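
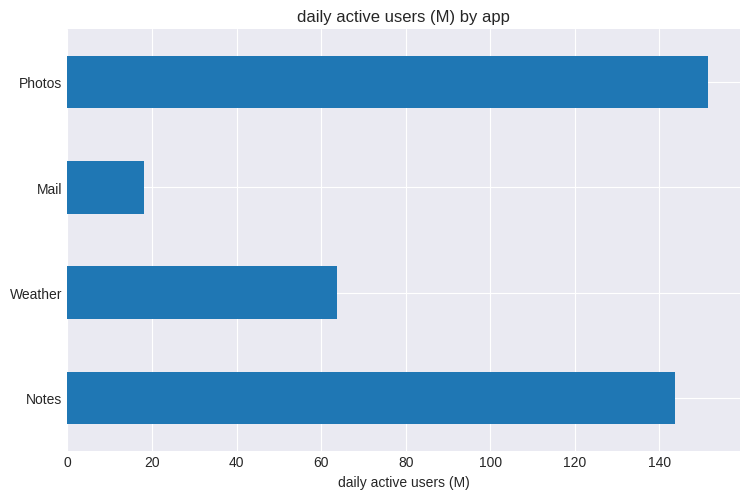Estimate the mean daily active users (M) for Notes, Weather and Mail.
≈ 73

(140 + 60 + 20) / 3 ≈ 73.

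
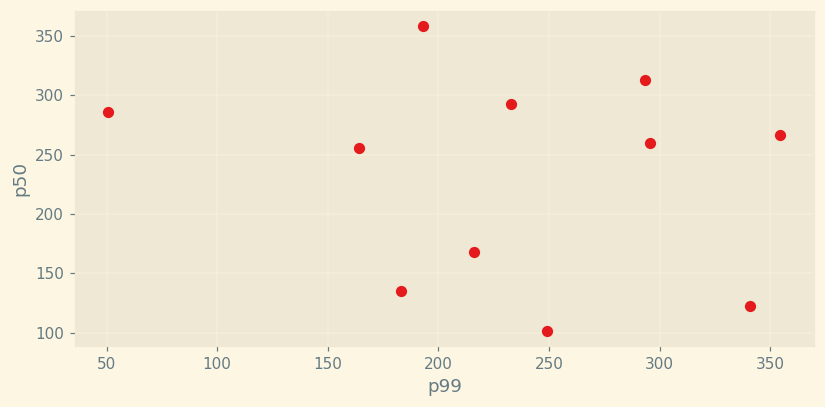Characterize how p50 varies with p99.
Points are roughly uncorrelated; weak (|r| ≈ 0.2).

no clear correlation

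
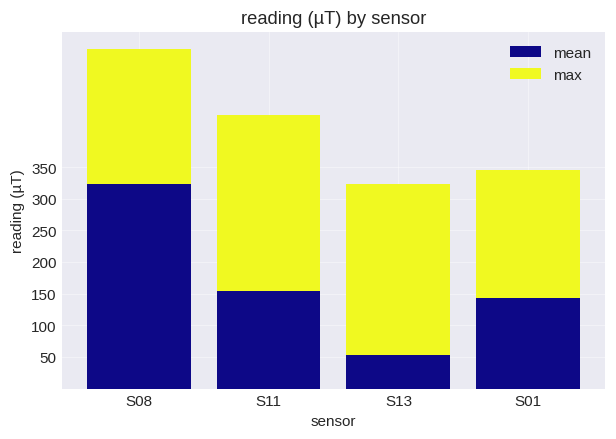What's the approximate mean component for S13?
≈ 50

mean top ≈ 50, bottom ≈ 0; segment ≈ 50.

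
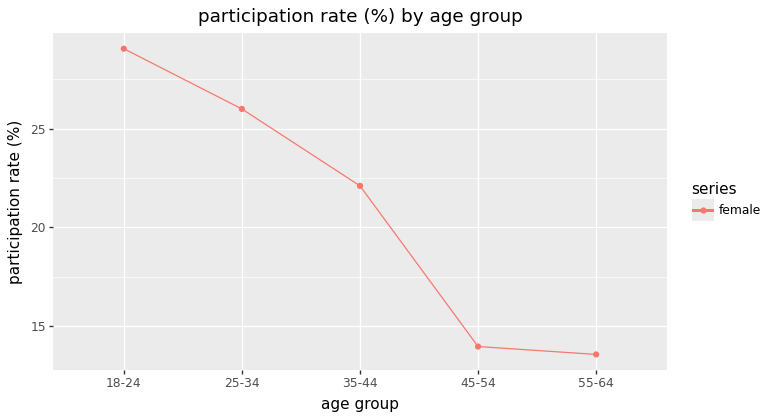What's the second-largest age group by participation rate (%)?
Top 3: 18-24 ≈ 30, 25-34 ≈ 26, 35-44 ≈ 22.

25-34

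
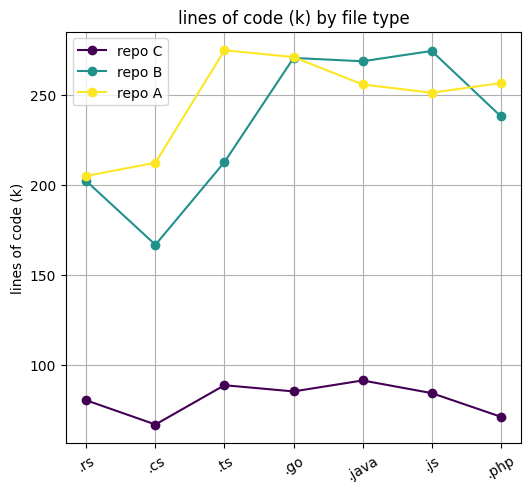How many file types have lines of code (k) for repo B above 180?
6

Above 180: .rs, .ts, .go, .java, .js, .php.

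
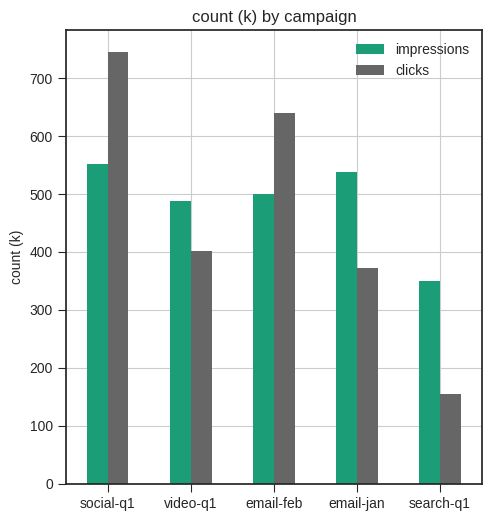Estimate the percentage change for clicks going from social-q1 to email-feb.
social-q1 ≈ 700, email-feb ≈ 600; (600 − 700) / 700 ≈ -14.3%.

≈ -14.3%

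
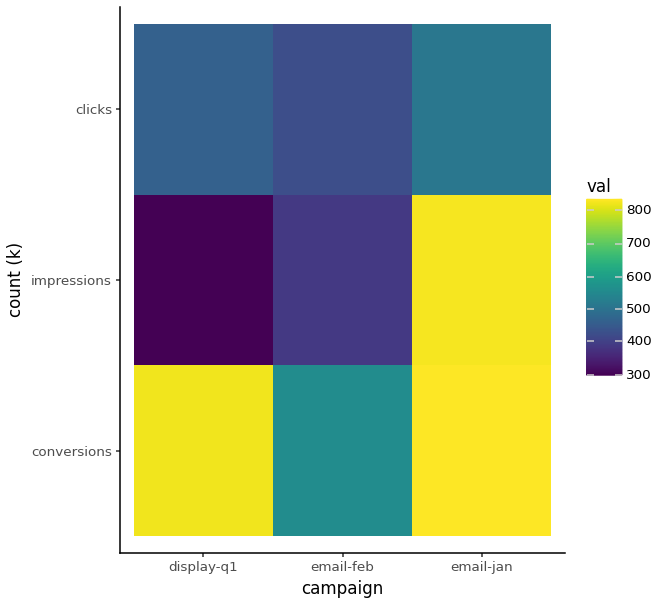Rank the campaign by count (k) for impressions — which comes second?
Top 3 for impressions: email-jan ≈ 850, email-feb ≈ 400, display-q1 ≈ 300.

email-feb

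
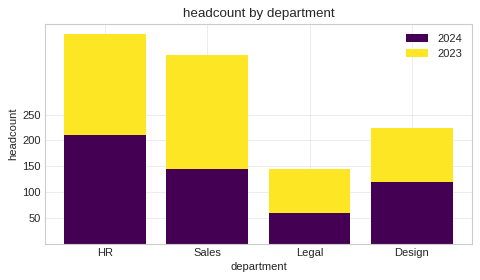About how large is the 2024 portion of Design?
2024 top ≈ 100, bottom ≈ 0; segment ≈ 100.

≈ 100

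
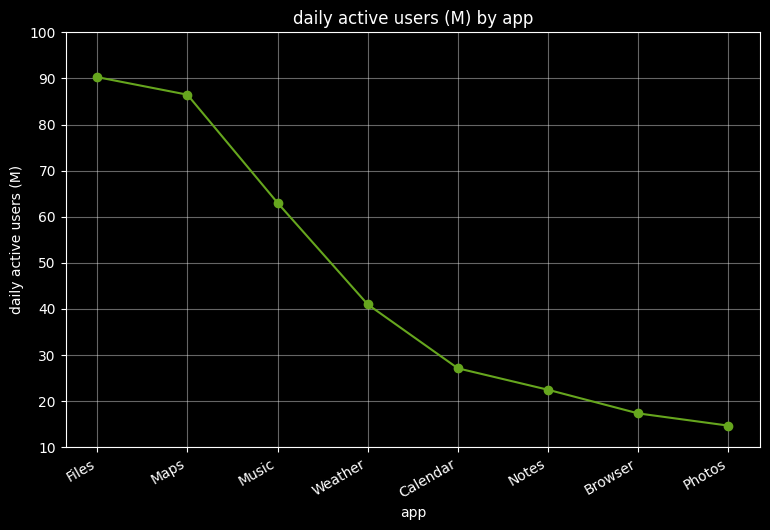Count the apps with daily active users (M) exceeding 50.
Above 50: Files, Maps, Music.

3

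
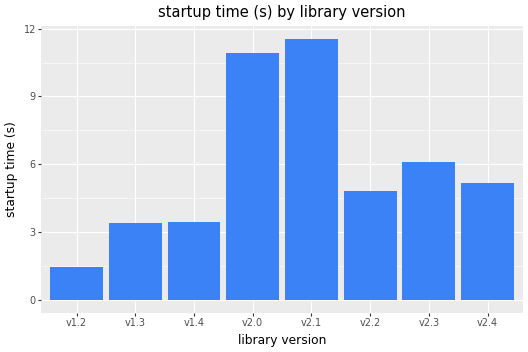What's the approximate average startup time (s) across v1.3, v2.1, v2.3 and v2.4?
≈ 6

(3 + 12 + 6 + 5) / 4 ≈ 6.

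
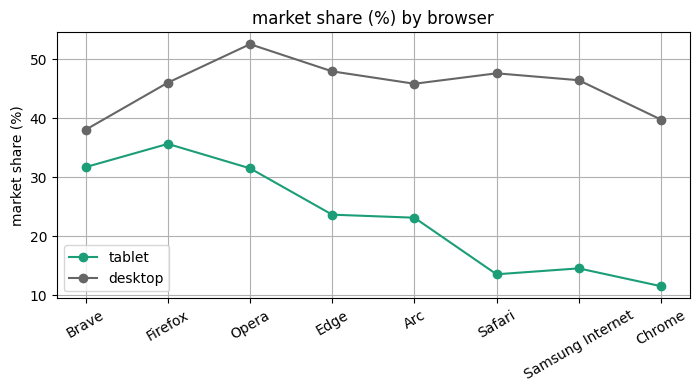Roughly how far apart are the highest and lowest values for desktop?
≈ 10

Max Opera ≈ 50, min Brave ≈ 40; range ≈ 10.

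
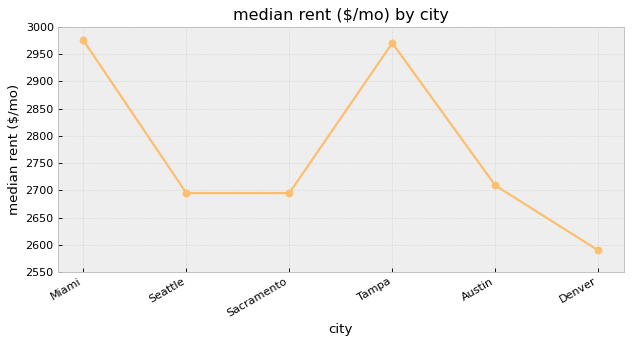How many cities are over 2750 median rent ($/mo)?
2

Above 2750: Miami, Tampa.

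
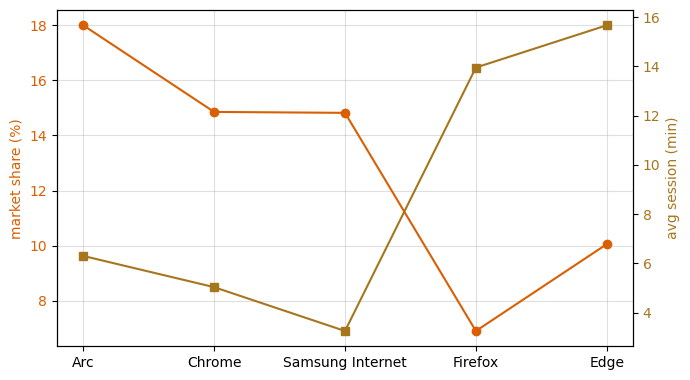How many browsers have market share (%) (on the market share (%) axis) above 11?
3

Above 11: Arc, Chrome, Samsung Internet.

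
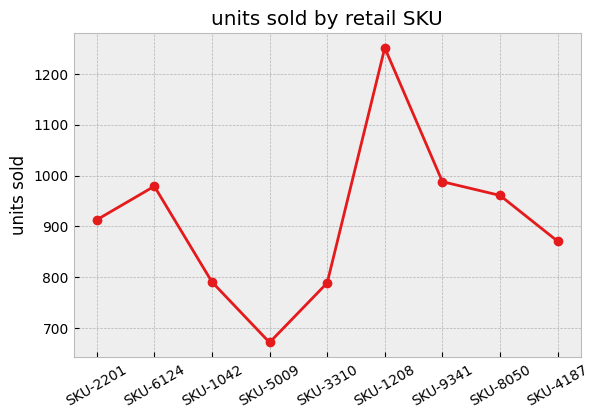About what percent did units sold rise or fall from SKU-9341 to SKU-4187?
≈ -15%

SKU-9341 ≈ 1000, SKU-4187 ≈ 850; (850 − 1000) / 1000 ≈ -15%.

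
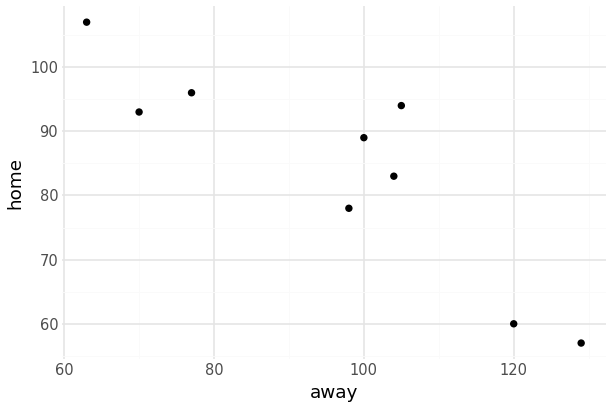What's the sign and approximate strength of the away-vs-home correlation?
negative, strong

Points are negatively correlated; strong (|r| ≈ 0.9).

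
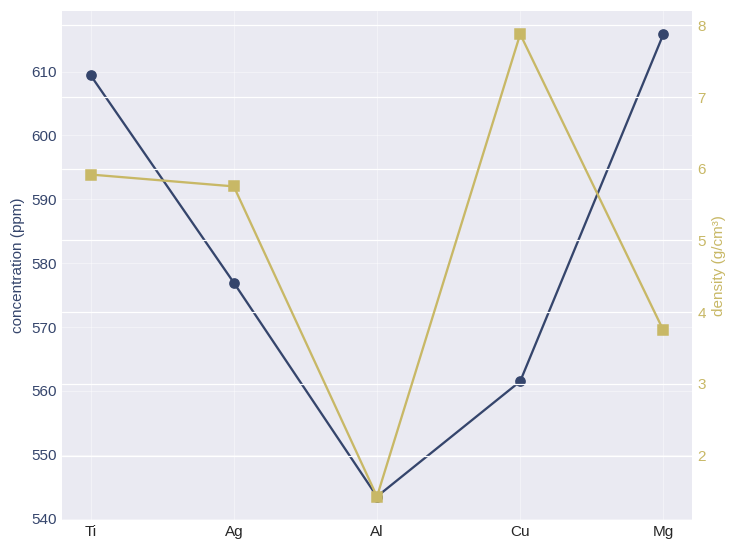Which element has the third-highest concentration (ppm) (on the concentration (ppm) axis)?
Top 4 (on the concentration (ppm) axis): Mg ≈ 620, Ti ≈ 610, Ag ≈ 580, Cu ≈ 560.

Ag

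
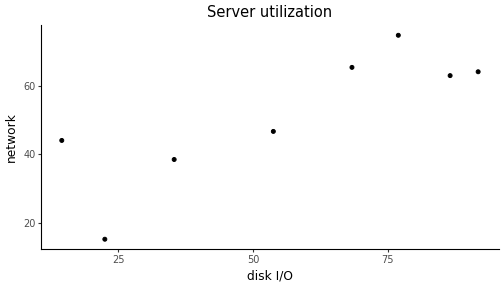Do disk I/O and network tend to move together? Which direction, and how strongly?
Points are positively correlated; strong (|r| ≈ 0.8).

positive, strong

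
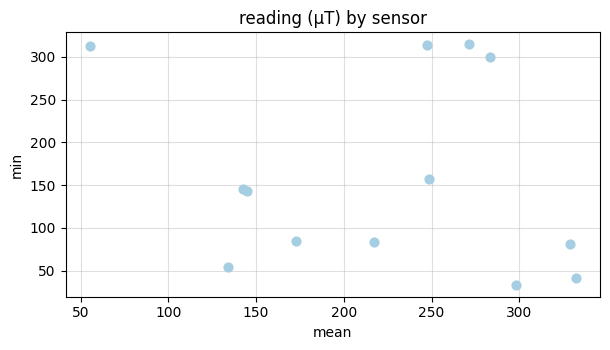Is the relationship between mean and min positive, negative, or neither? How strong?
no clear correlation

Points are roughly uncorrelated; weak (|r| ≈ 0.2).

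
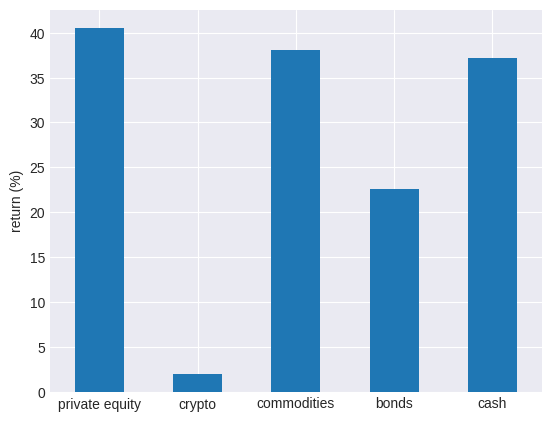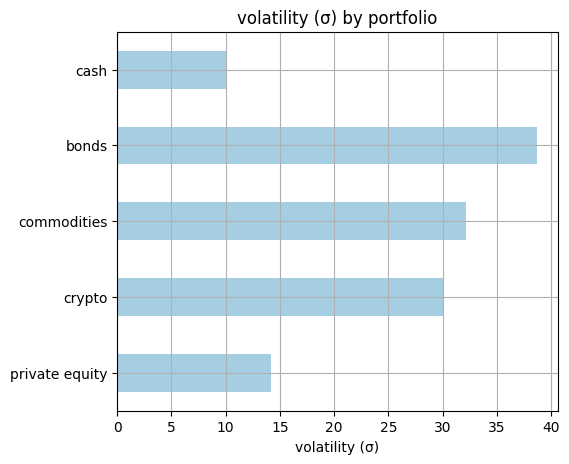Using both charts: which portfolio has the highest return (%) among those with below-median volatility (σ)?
private equity

Chart 2 median volatility (σ) ≈ 30; below-median portfolios: private equity, cash. Among those, private equity has the highest return (%) (≈ 40).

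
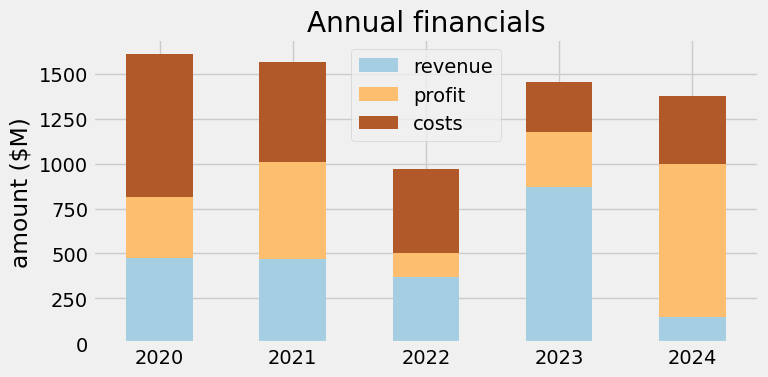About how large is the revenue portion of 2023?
≈ 800

revenue top ≈ 800, bottom ≈ 0; segment ≈ 800.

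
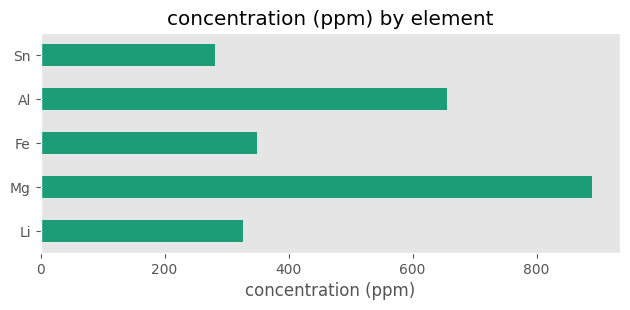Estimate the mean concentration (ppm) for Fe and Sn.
≈ 300

(300 + 300) / 2 ≈ 300.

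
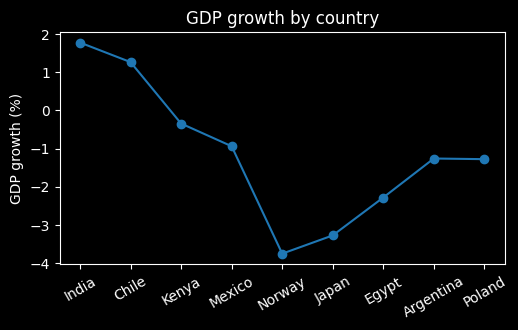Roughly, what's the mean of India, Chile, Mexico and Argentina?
(2.0 + 1.5 + -1.0 + -1.5) / 4 ≈ 0.25.

≈ 0.25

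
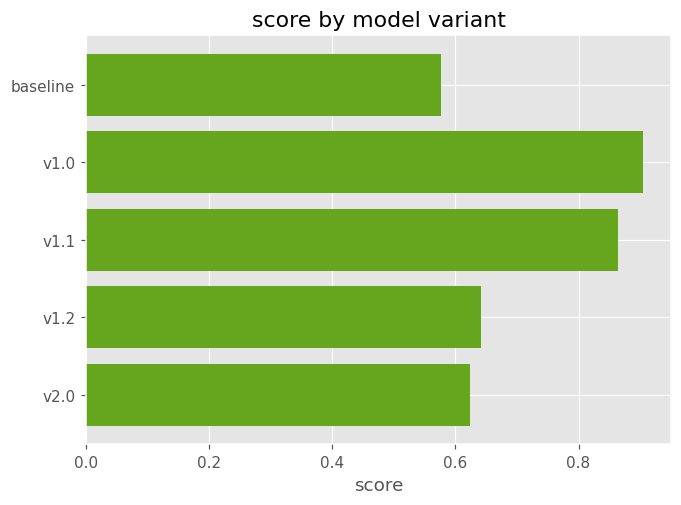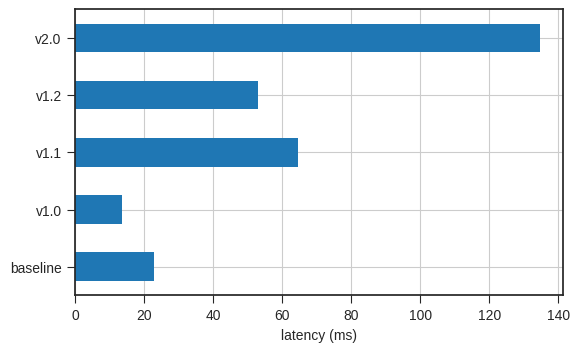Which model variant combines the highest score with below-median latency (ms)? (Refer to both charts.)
Chart 2 median latency (ms) ≈ 60; below-median model variants: baseline, v1.0. Among those, v1.0 has the highest score (≈ 0.9).

v1.0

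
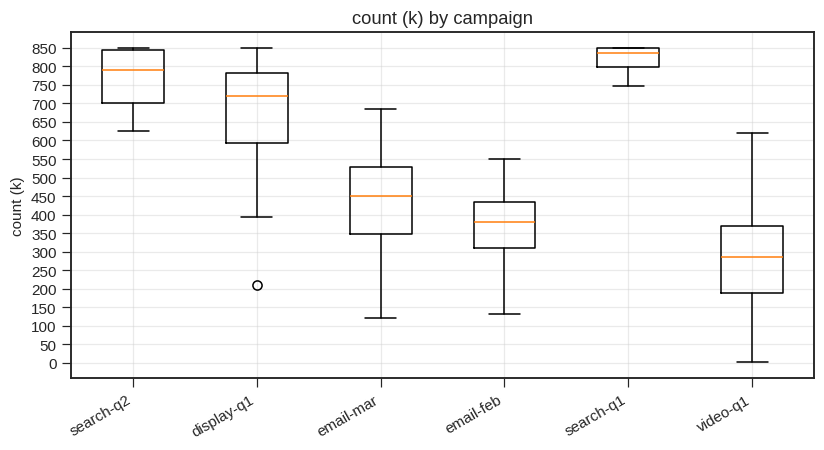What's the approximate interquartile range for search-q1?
≈ 50

Q3 ≈ 850, Q1 ≈ 800; IQR ≈ 50.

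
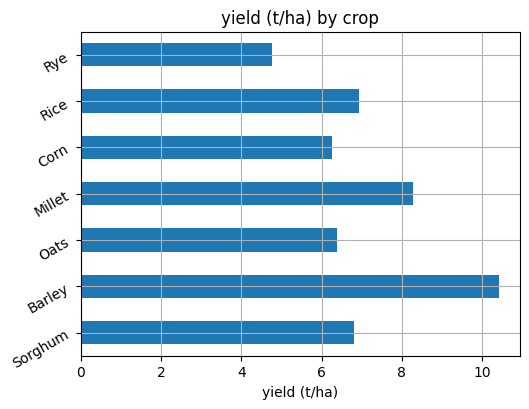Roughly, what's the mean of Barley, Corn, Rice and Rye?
≈ 7

(10 + 6 + 7 + 5) / 4 ≈ 7.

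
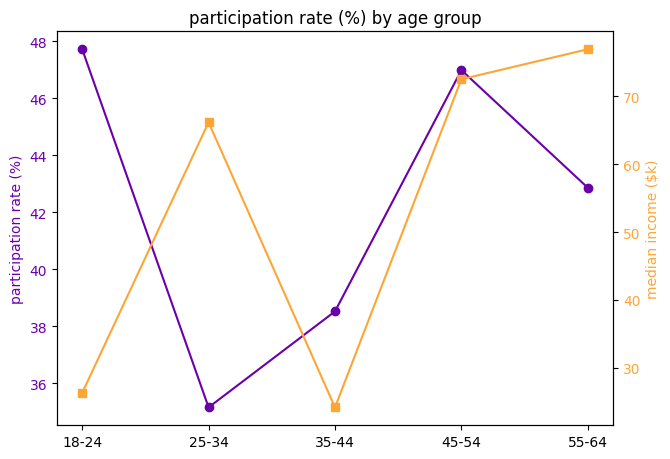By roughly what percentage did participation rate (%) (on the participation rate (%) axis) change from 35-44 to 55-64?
35-44 ≈ 38, 55-64 ≈ 42; (42 − 38) / 38 ≈ +10.5%.

≈ +10.5%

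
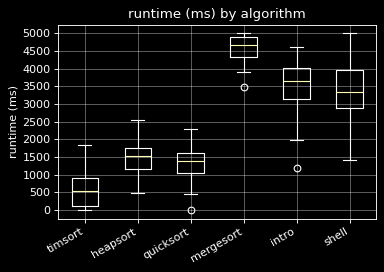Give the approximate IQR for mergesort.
Q3 ≈ 5000, Q1 ≈ 4500; IQR ≈ 500.

≈ 500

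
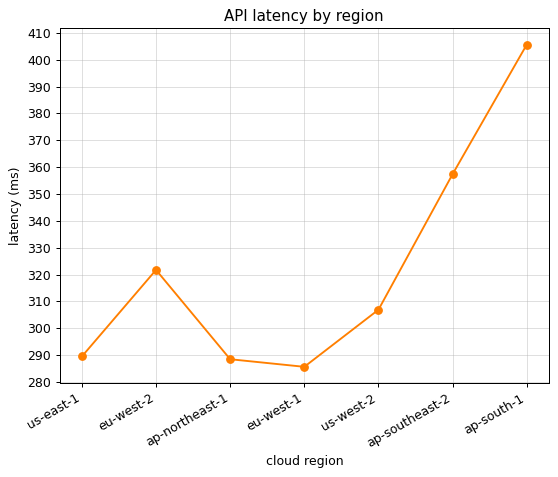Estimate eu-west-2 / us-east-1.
eu-west-2 ≈ 320, us-east-1 ≈ 290; 320/290 ≈ 1.1.

≈ 1.1×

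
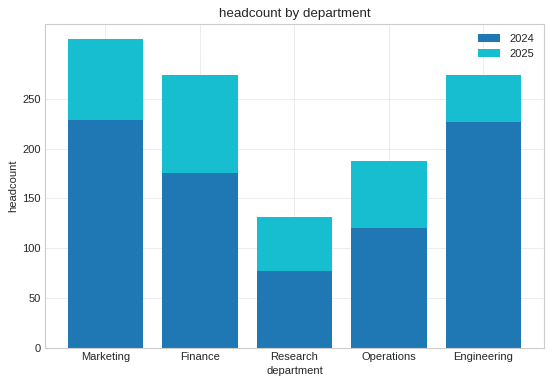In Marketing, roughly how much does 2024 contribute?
2024 top ≈ 250, bottom ≈ 0; segment ≈ 250.

≈ 250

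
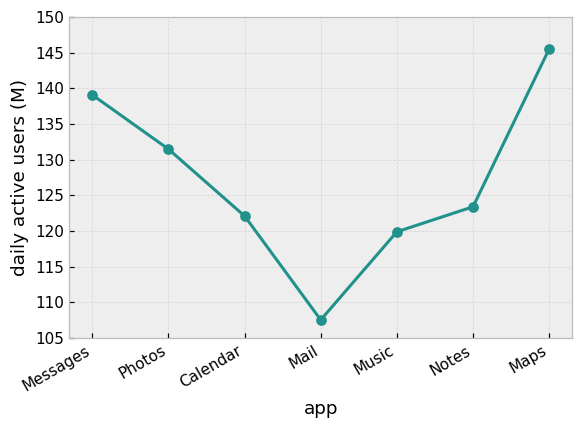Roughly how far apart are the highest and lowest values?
Max Maps ≈ 145, min Mail ≈ 110; range ≈ 35.

≈ 35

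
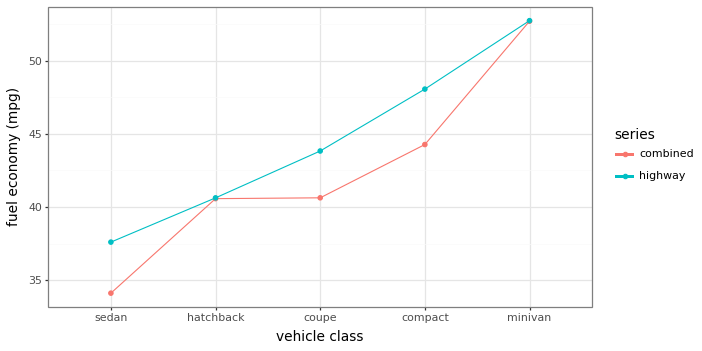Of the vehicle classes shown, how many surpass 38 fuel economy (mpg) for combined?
Above 38: hatchback, coupe, compact, minivan.

4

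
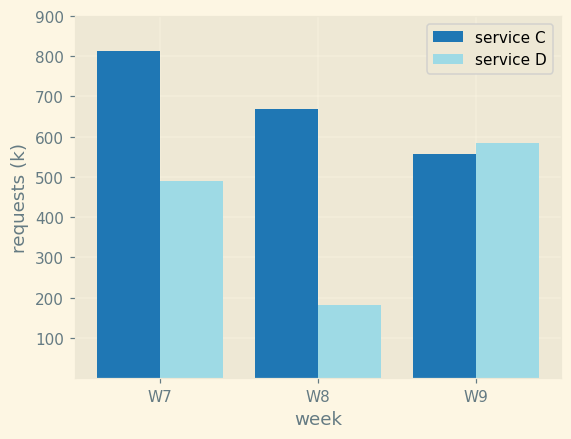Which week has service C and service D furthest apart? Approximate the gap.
W8: service C ≈ 700, service D ≈ 200 → gap ≈ 500. Next-largest (W7) is only ≈ 300.

W8, ≈ 500 k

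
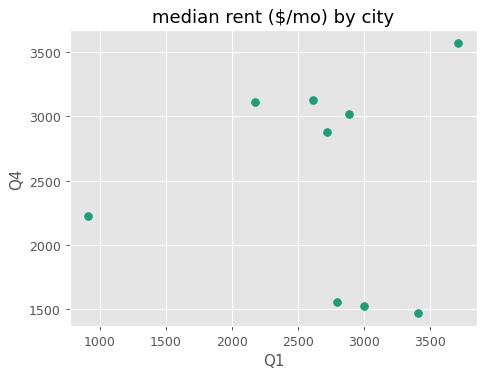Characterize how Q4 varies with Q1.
Points are roughly uncorrelated; weak (|r| ≈ 0.0).

no clear correlation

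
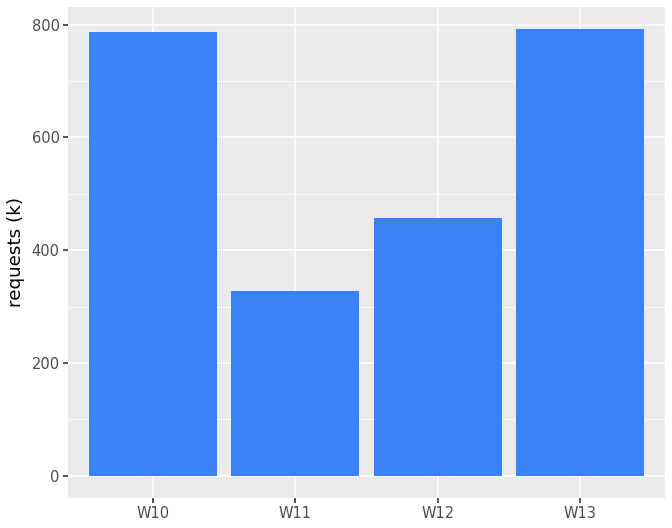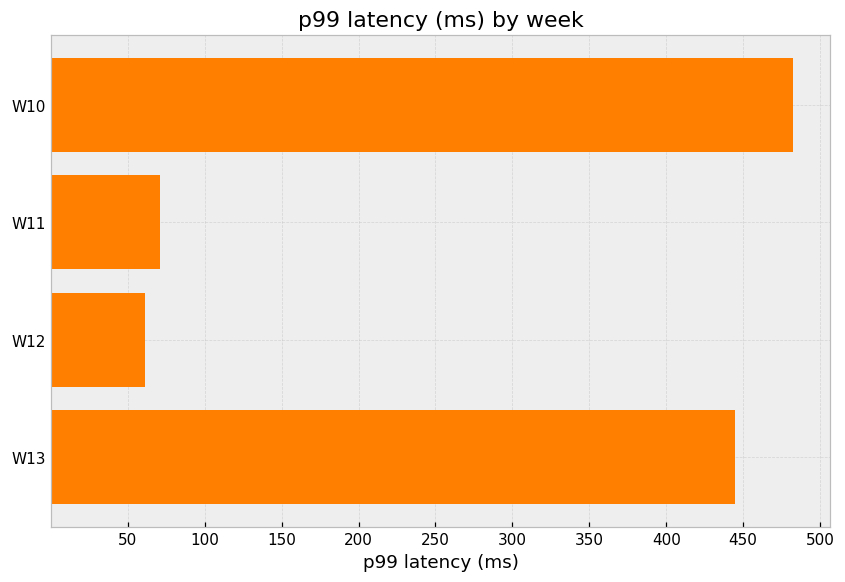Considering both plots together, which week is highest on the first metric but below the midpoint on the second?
Chart 2 median p99 latency (ms) ≈ 250; below-median weeks: W11, W12. Among those, W12 has the highest requests (k) (≈ 500).

W12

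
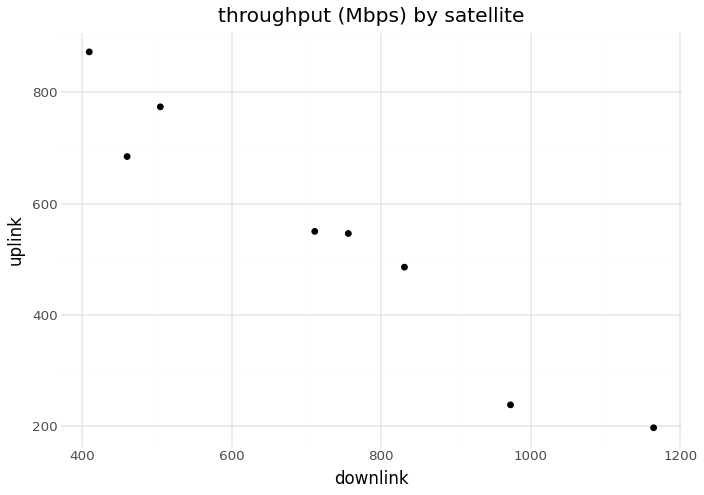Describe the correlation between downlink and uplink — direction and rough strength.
Points are negatively correlated; strong (|r| ≈ 1.0).

negative, strong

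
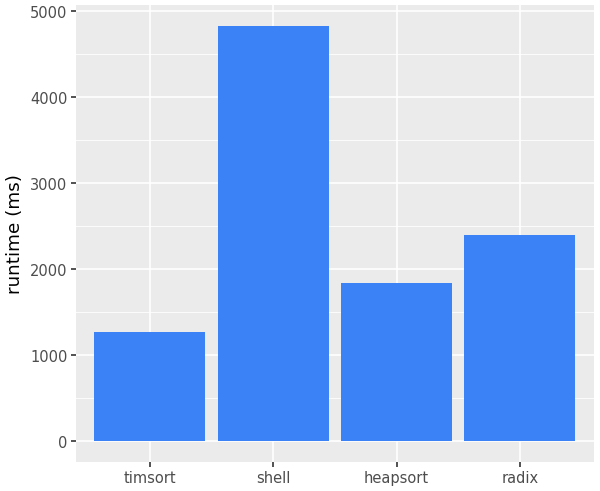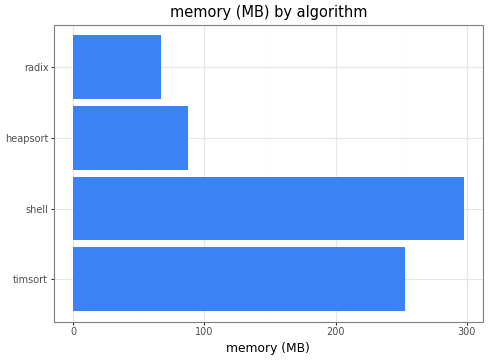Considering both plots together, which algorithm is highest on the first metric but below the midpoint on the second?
Chart 2 median memory (MB) ≈ 150; below-median algorithms: heapsort, radix. Among those, radix has the highest runtime (ms) (≈ 2500).

radix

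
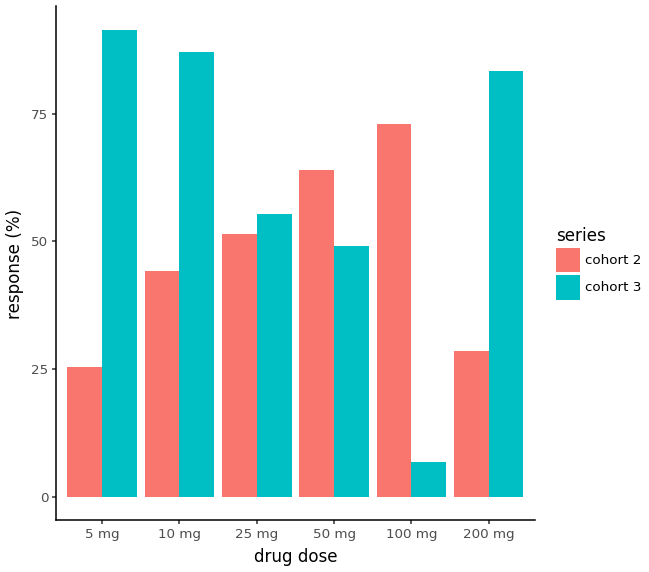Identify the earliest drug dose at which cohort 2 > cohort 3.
50 mg

25 mg: cohort 2 ≈ 50 vs cohort 3 ≈ 60 (not yet); 50 mg: cohort 2 ≈ 60 vs cohort 3 ≈ 50 (first crossover).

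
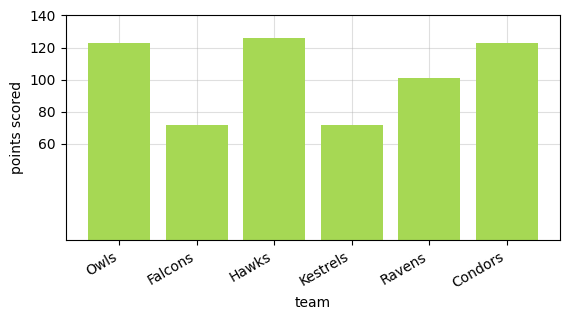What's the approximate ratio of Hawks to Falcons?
Hawks ≈ 120, Falcons ≈ 80; 120/80 ≈ 1.5.

≈ 1.5×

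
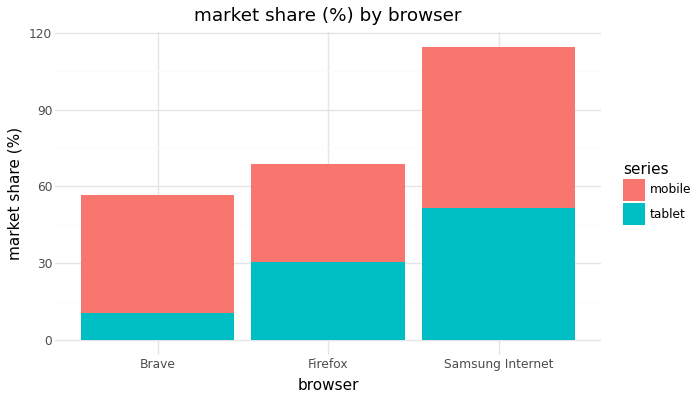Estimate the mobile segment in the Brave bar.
≈ 50

mobile top ≈ 60, bottom ≈ 10; segment ≈ 50.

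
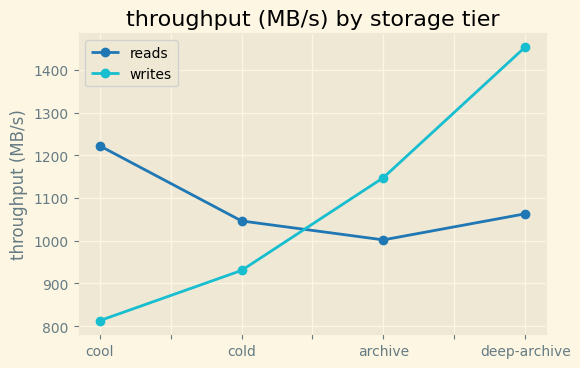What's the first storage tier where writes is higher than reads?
archive

cold: writes ≈ 900 vs reads ≈ 1000 (not yet); archive: writes ≈ 1100 vs reads ≈ 1000 (first crossover).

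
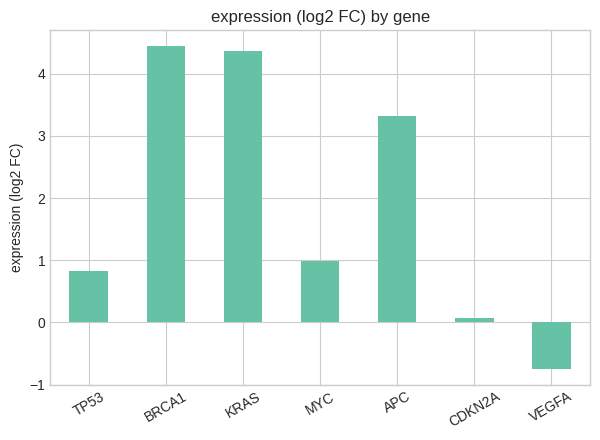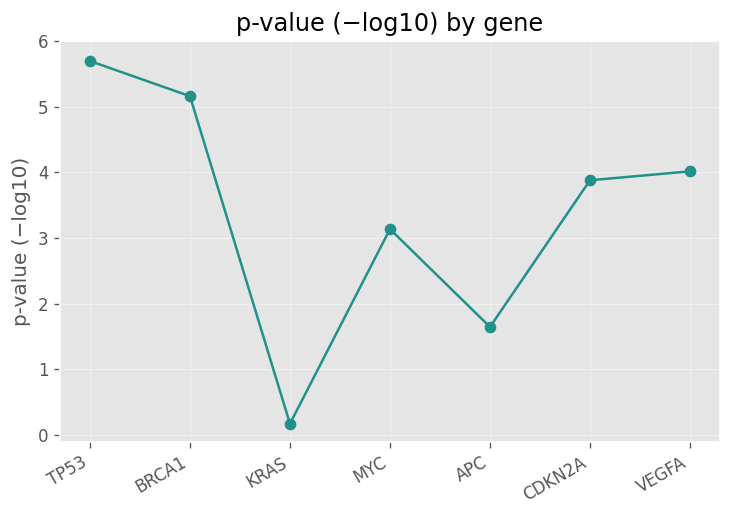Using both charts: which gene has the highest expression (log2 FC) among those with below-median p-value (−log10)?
Chart 2 median p-value (−log10) ≈ 4; below-median genes: KRAS, MYC, APC. Among those, KRAS has the highest expression (log2 FC) (≈ 4.5).

KRAS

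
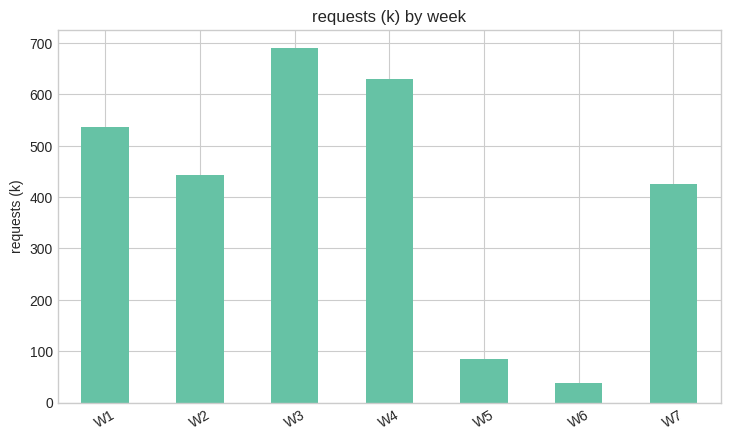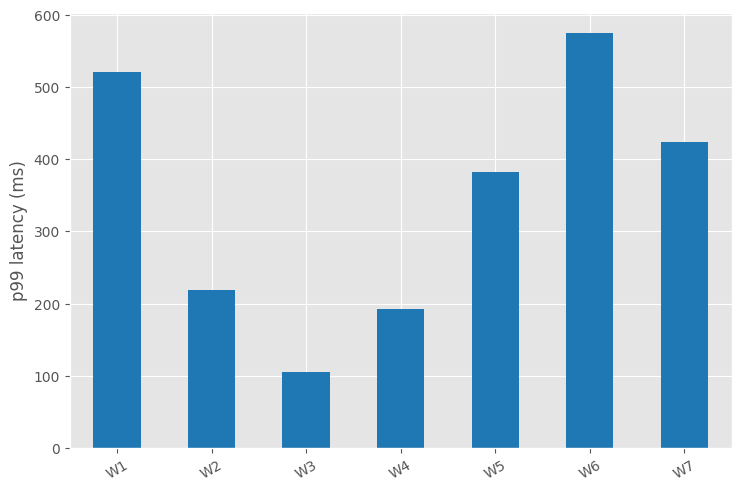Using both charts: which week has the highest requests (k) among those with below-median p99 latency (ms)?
Chart 2 median p99 latency (ms) ≈ 400; below-median weeks: W2, W3, W4. Among those, W3 has the highest requests (k) (≈ 700).

W3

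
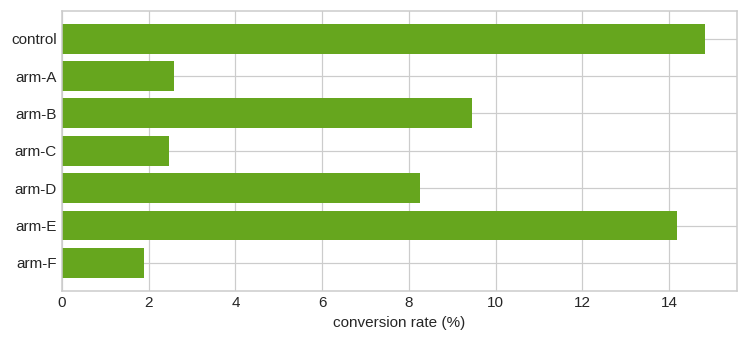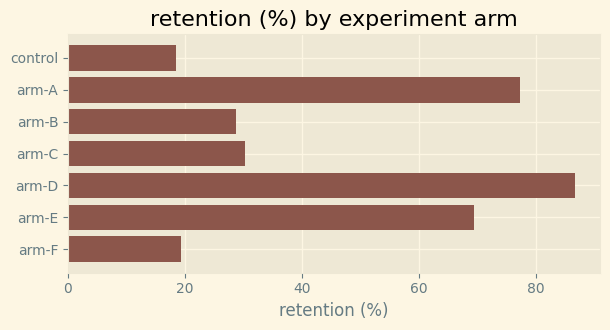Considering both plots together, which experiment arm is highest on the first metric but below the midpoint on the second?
control

Chart 2 median retention (%) ≈ 30; below-median experiment arms: control, arm-B, arm-F. Among those, control has the highest conversion rate (%) (≈ 14).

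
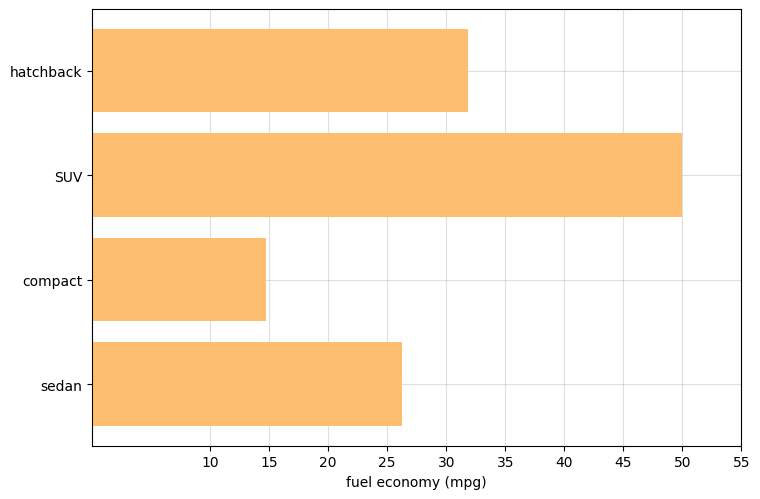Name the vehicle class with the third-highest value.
Top 4: SUV ≈ 50, hatchback ≈ 30, sedan ≈ 25, compact ≈ 15.

sedan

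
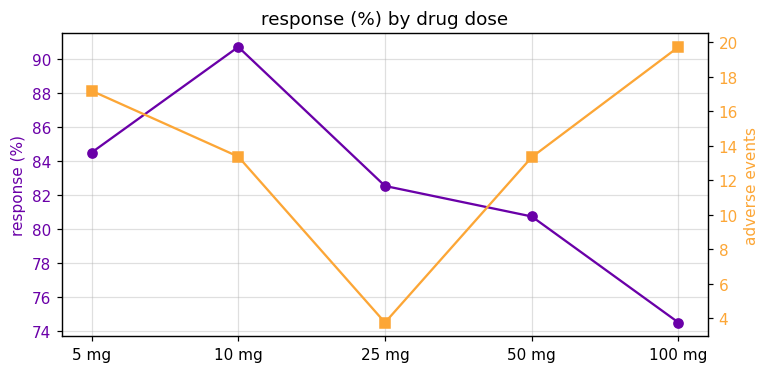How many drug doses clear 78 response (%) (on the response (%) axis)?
4

Above 78: 5 mg, 10 mg, 25 mg, 50 mg.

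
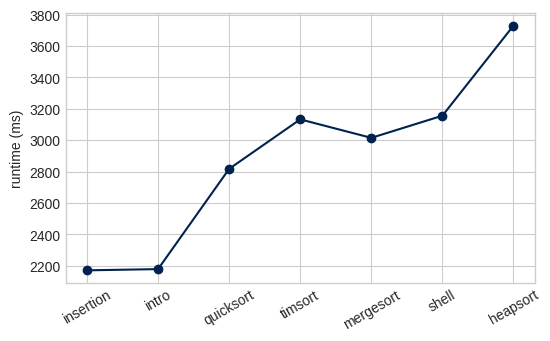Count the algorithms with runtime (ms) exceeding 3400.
Above 3400: heapsort.

1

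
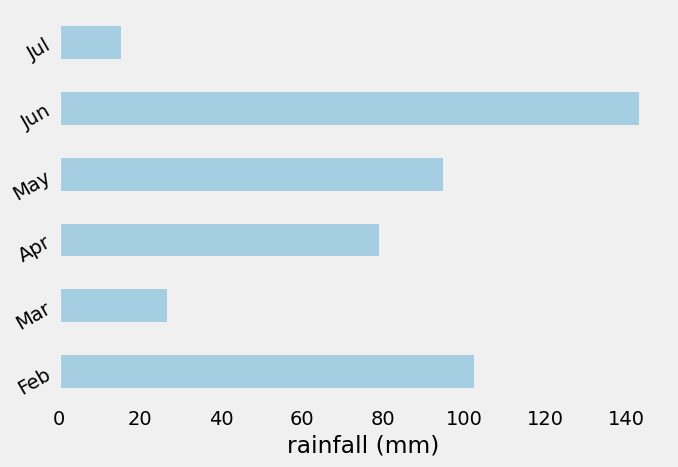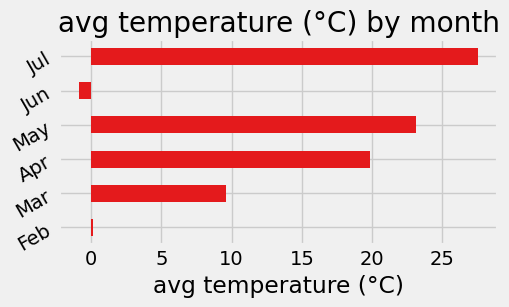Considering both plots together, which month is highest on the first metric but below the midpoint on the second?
Jun

Chart 2 median avg temperature (°C) ≈ 15; below-median months: Feb, Mar, Jun. Among those, Jun has the highest rainfall (mm) (≈ 140).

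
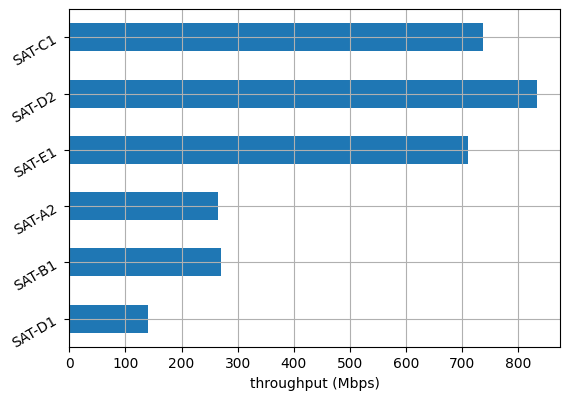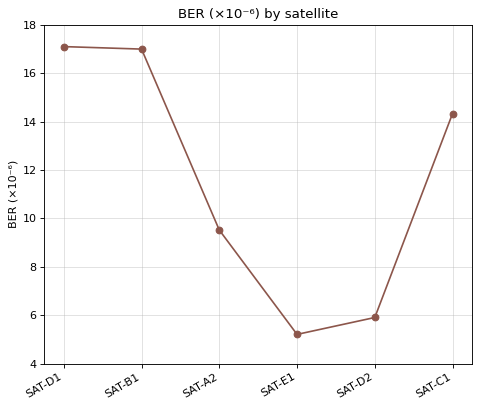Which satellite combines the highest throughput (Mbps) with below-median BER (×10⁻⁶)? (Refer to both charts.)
SAT-D2

Chart 2 median BER (×10⁻⁶) ≈ 12; below-median satellites: SAT-A2, SAT-E1, SAT-D2. Among those, SAT-D2 has the highest throughput (Mbps) (≈ 800).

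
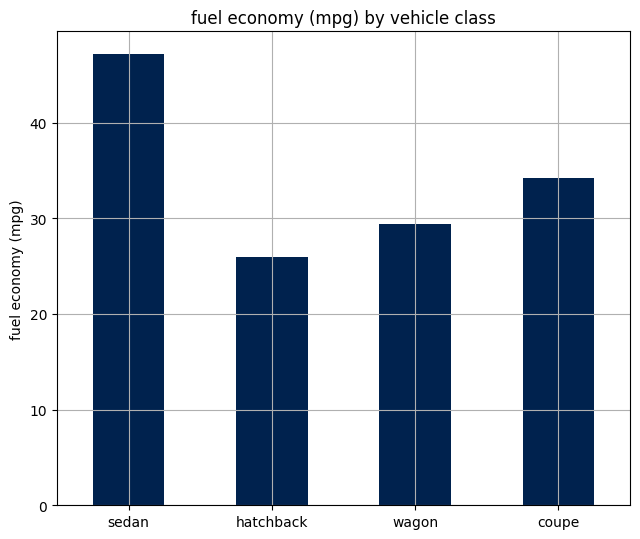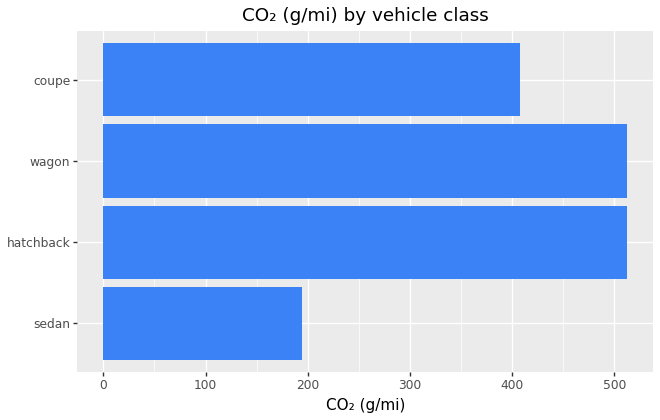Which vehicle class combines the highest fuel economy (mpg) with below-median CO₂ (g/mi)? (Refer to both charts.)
sedan

Chart 2 median CO₂ (g/mi) ≈ 450; below-median vehicle classes: sedan, coupe. Among those, sedan has the highest fuel economy (mpg) (≈ 45).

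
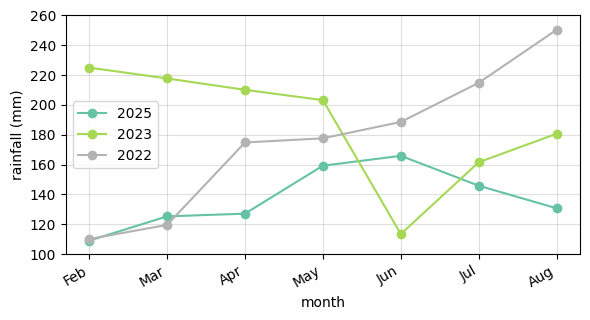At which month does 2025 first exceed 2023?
May: 2025 ≈ 160 vs 2023 ≈ 200 (not yet); Jun: 2025 ≈ 160 vs 2023 ≈ 120 (first crossover).

Jun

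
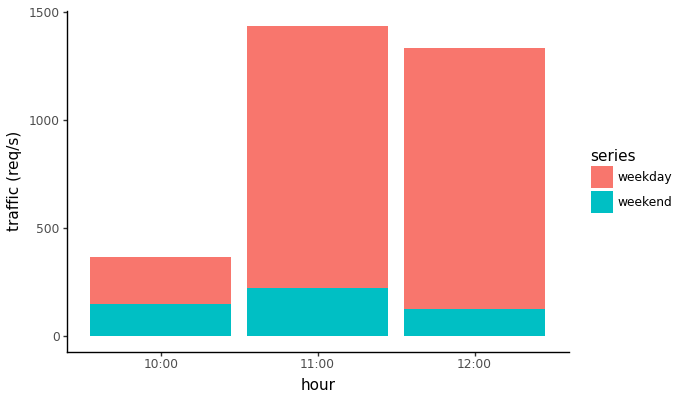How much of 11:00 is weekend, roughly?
weekend top ≈ 200, bottom ≈ 0; segment ≈ 200.

≈ 200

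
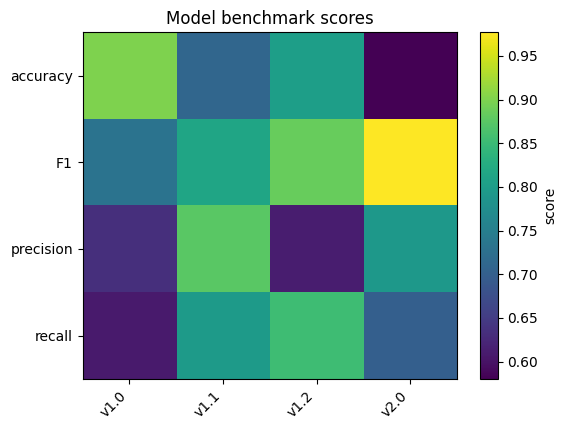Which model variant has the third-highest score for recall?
v2.0

Top 4 for recall: v1.2 ≈ 0.85, v1.1 ≈ 0.80, v2.0 ≈ 0.70, v1.0 ≈ 0.60.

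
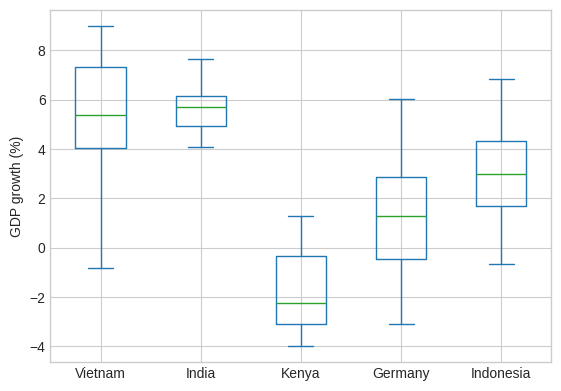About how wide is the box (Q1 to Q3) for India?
≈ 1

Q3 ≈ 6, Q1 ≈ 5; IQR ≈ 1.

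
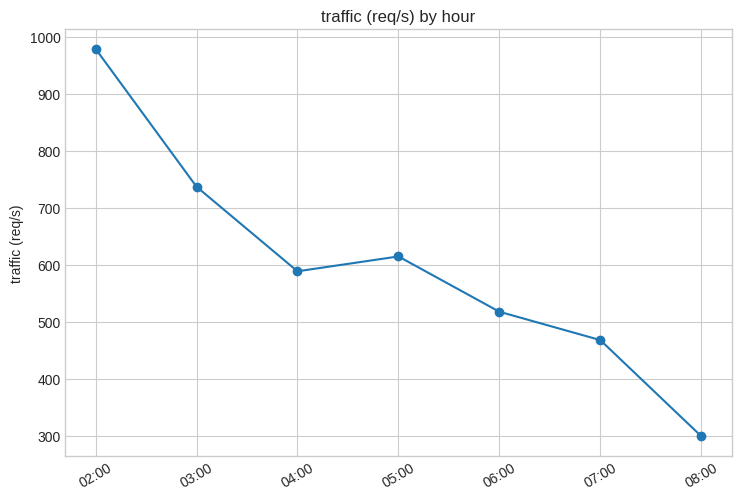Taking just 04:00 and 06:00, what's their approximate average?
≈ 550

(600 + 500) / 2 ≈ 550.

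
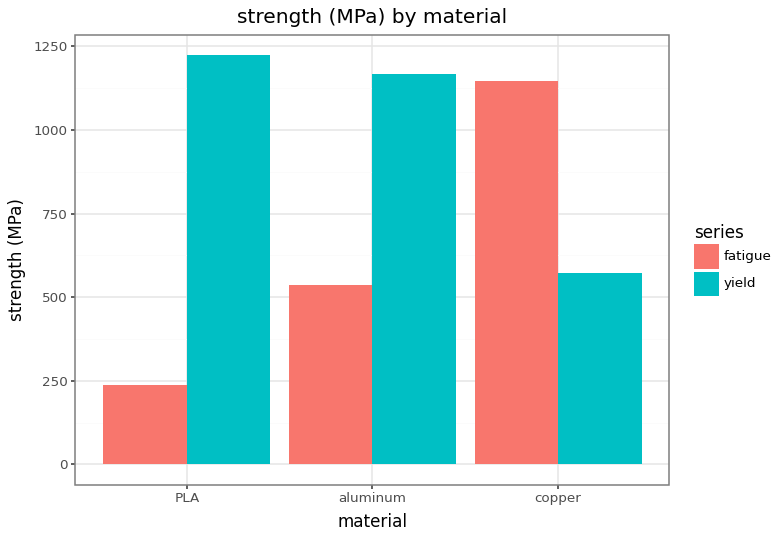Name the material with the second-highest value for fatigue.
Top 3 for fatigue: copper ≈ 1200, aluminum ≈ 600, PLA ≈ 200.

aluminum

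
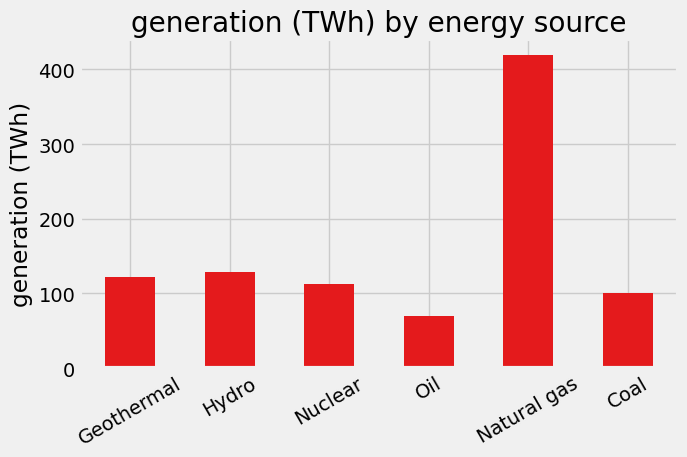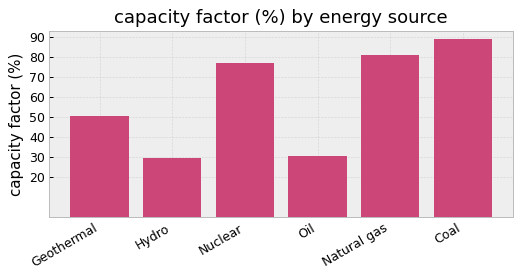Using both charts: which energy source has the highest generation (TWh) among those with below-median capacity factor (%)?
Chart 2 median capacity factor (%) ≈ 60; below-median energy sources: Geothermal, Hydro, Oil. Among those, Hydro has the highest generation (TWh) (≈ 150).

Hydro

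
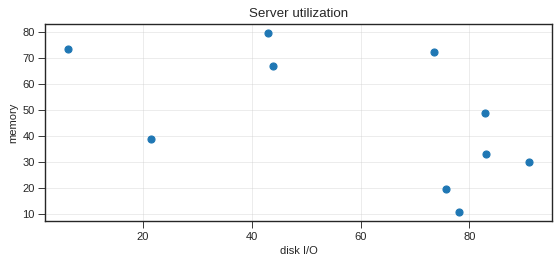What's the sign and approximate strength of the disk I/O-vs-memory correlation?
negative, moderate

Points are negatively correlated; moderate (|r| ≈ 0.5).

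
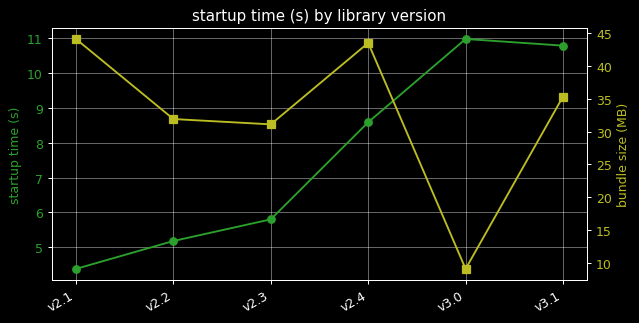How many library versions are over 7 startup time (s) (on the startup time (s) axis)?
Above 7: v2.4, v3.0, v3.1.

3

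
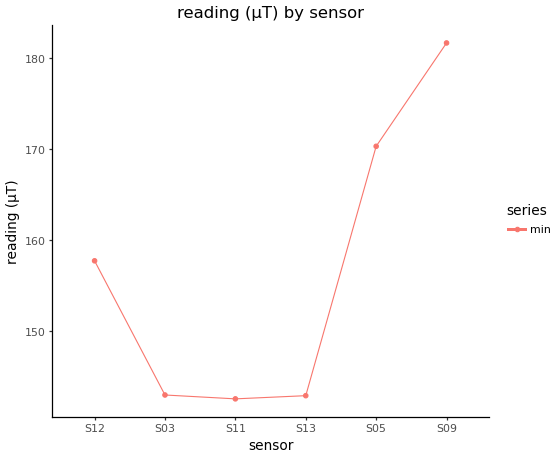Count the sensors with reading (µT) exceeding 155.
3

Above 155: S12, S05, S09.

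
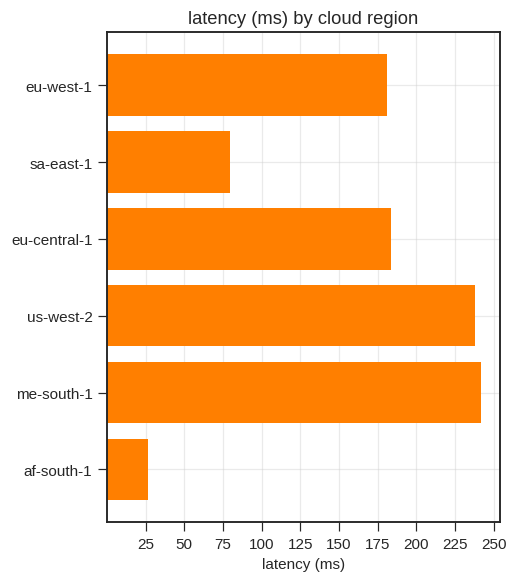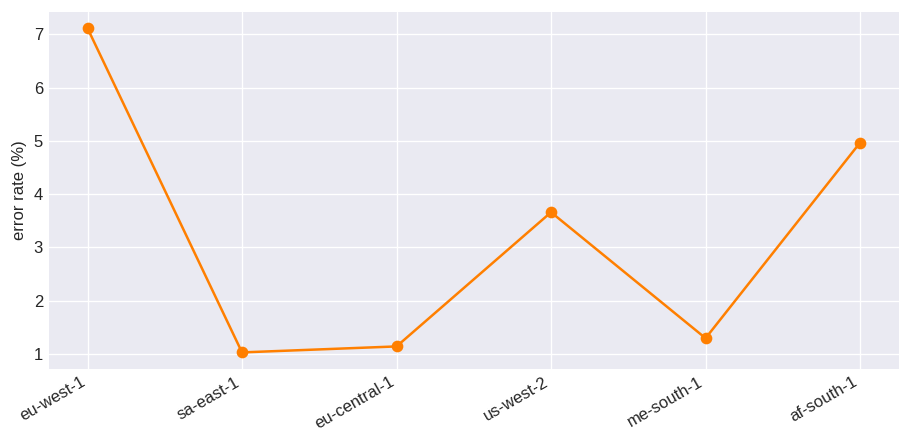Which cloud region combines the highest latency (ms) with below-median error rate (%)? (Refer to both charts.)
me-south-1

Chart 2 median error rate (%) ≈ 2; below-median cloud regions: sa-east-1, eu-central-1, me-south-1. Among those, me-south-1 has the highest latency (ms) (≈ 250).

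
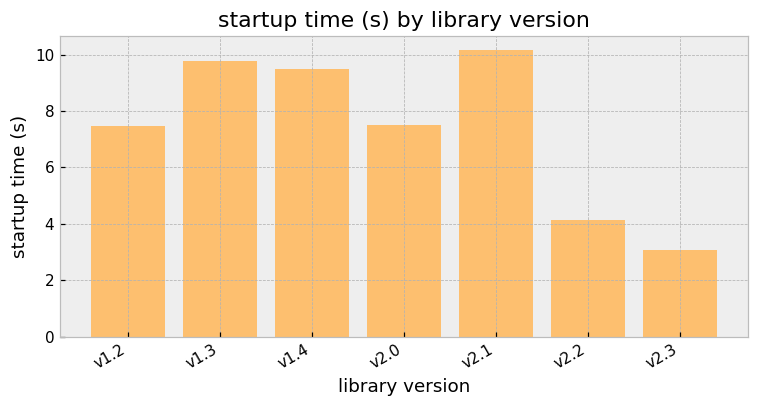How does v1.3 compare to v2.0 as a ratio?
v1.3 ≈ 10, v2.0 ≈ 8; 10/8 ≈ 1.25.

≈ 1.25×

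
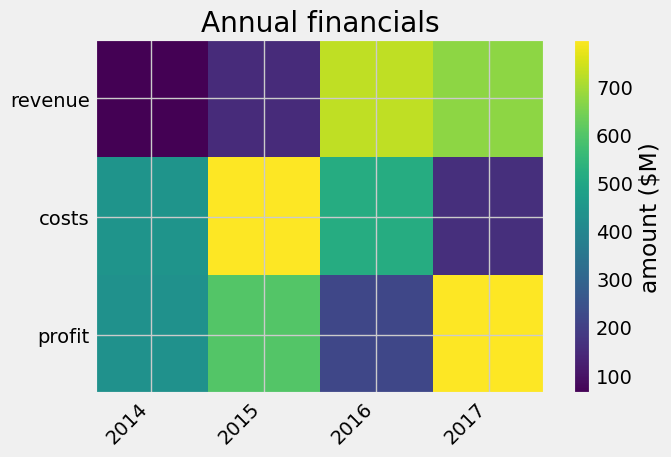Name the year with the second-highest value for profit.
Top 3 for profit: 2017 ≈ 800, 2015 ≈ 600, 2014 ≈ 400.

2015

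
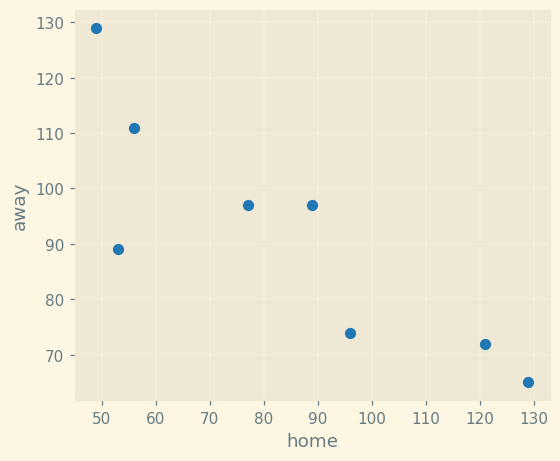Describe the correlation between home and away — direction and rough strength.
negative, strong

Points are negatively correlated; strong (|r| ≈ 0.8).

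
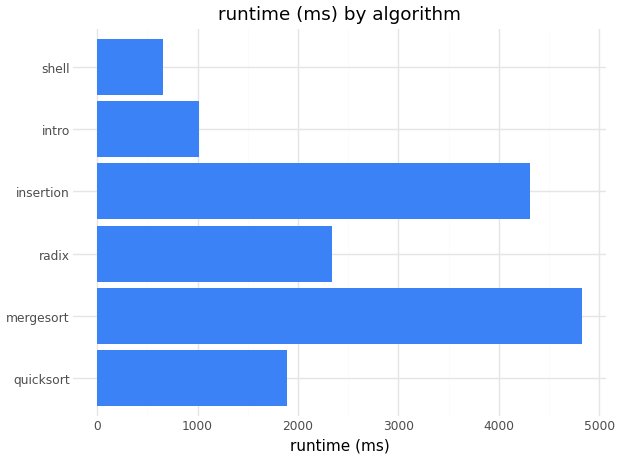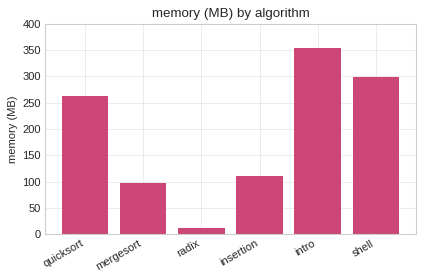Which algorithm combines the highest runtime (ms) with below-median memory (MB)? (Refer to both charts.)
Chart 2 median memory (MB) ≈ 200; below-median algorithms: mergesort, radix, insertion. Among those, mergesort has the highest runtime (ms) (≈ 5000).

mergesort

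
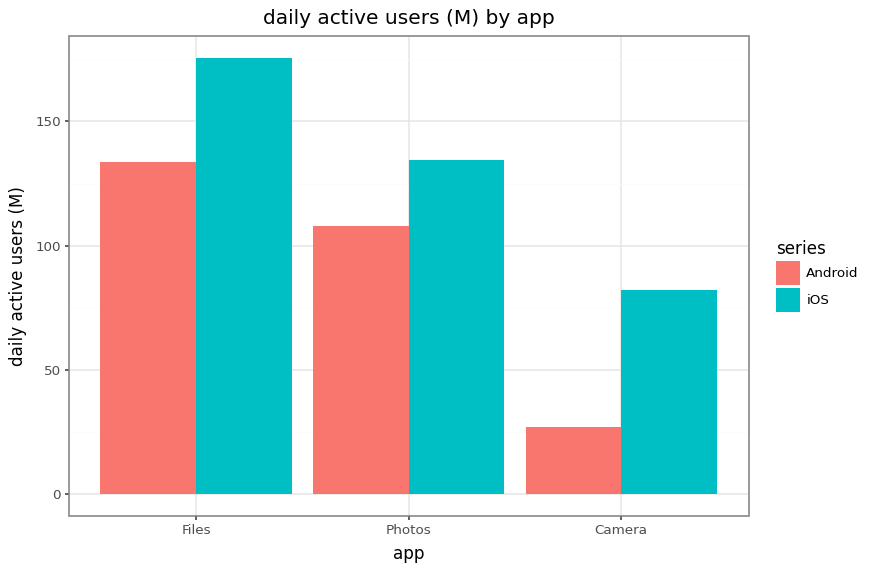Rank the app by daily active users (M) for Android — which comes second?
Photos

Top 3 for Android: Files ≈ 140, Photos ≈ 100, Camera ≈ 20.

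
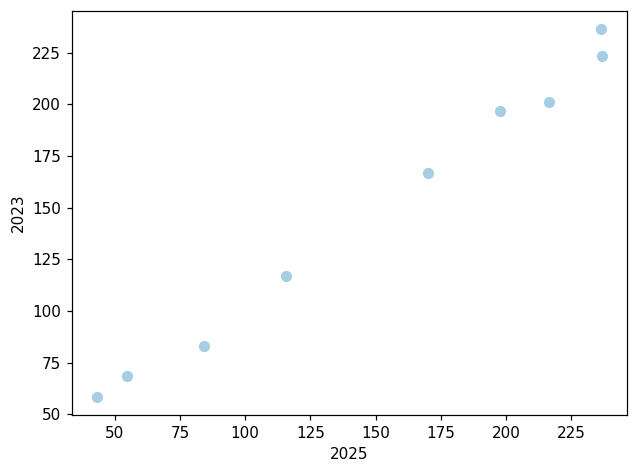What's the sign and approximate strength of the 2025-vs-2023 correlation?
Points are positively correlated; strong (|r| ≈ 1.0).

positive, strong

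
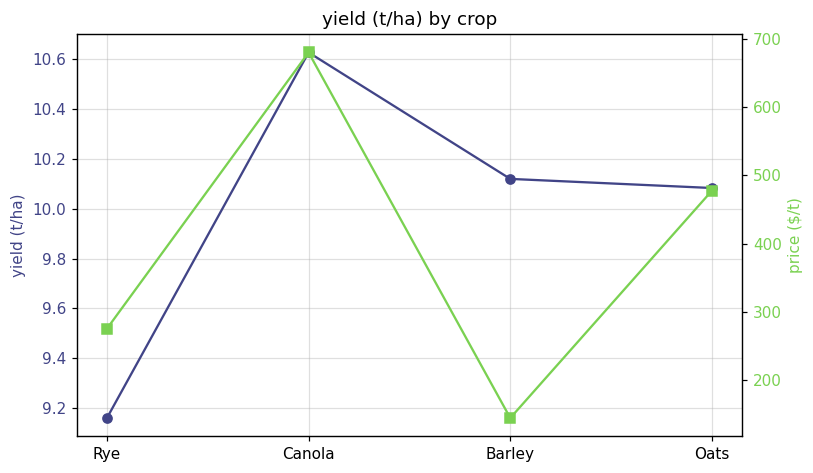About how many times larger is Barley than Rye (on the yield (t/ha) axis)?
Barley ≈ 10.2, Rye ≈ 9.2; 10.2/9.2 ≈ 1.11.

≈ 1.11×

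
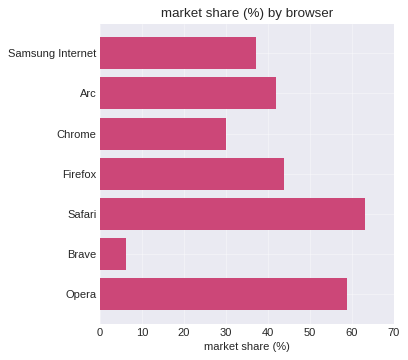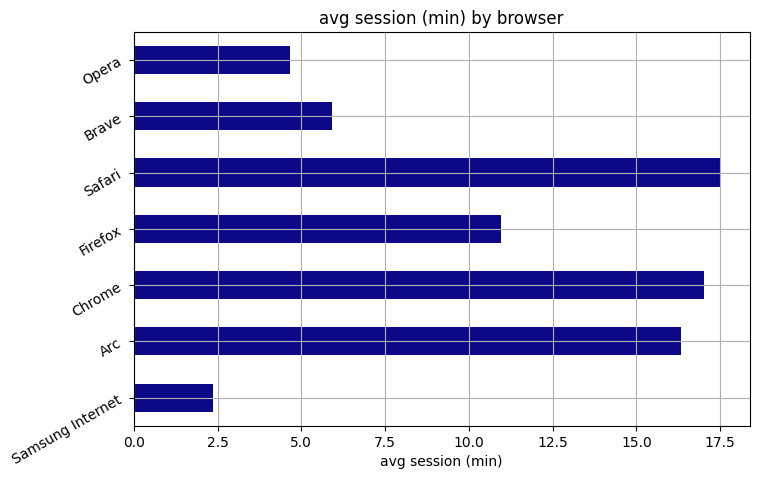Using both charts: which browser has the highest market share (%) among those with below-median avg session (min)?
Chart 2 median avg session (min) ≈ 10; below-median browsers: Samsung Internet, Brave, Opera. Among those, Opera has the highest market share (%) (≈ 60).

Opera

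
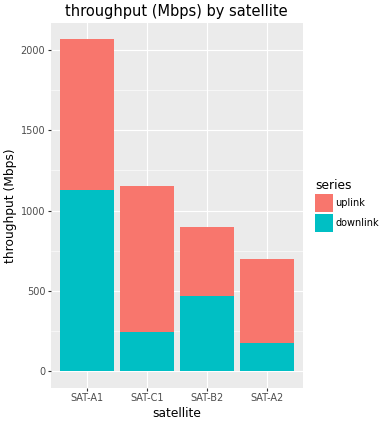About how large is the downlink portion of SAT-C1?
≈ 200

downlink top ≈ 200, bottom ≈ 0; segment ≈ 200.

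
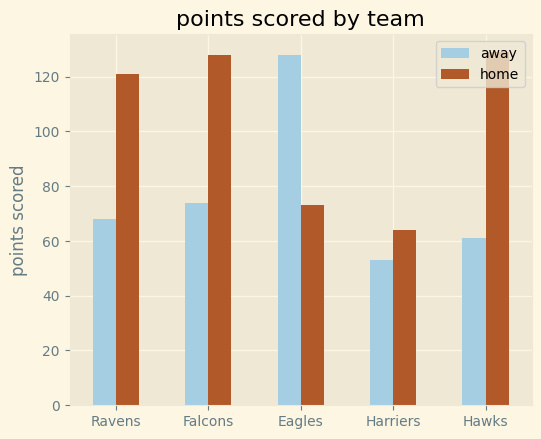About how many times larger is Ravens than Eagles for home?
≈ 1.5×

Ravens ≈ 120, Eagles ≈ 80; 120/80 ≈ 1.5.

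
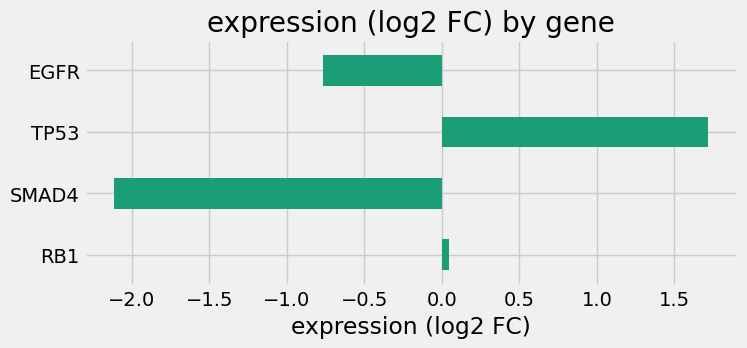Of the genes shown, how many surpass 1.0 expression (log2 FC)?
1

Above 1.0: TP53.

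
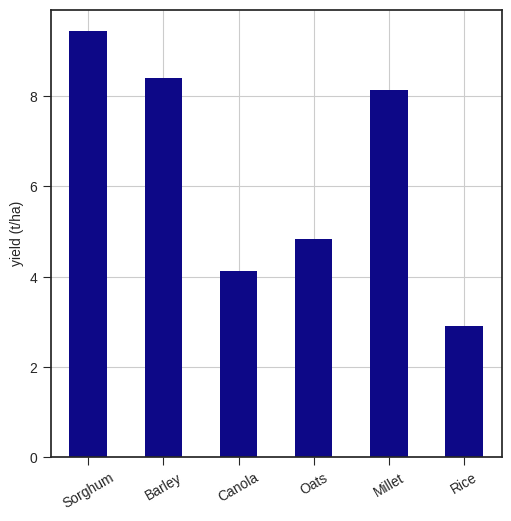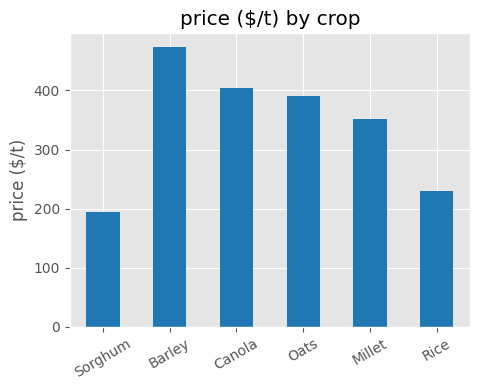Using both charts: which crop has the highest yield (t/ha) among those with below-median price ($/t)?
Sorghum

Chart 2 median price ($/t) ≈ 350; below-median crops: Sorghum, Millet, Rice. Among those, Sorghum has the highest yield (t/ha) (≈ 9).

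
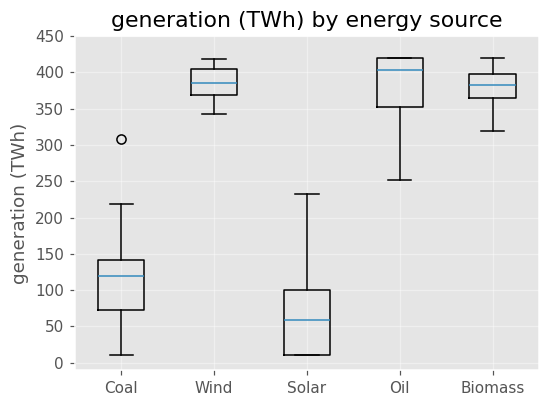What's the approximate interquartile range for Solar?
Q3 ≈ 100, Q1 ≈ 0; IQR ≈ 100.

≈ 100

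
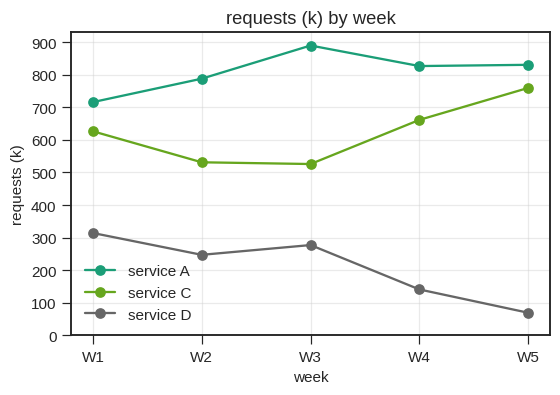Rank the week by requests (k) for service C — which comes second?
Top 3 for service C: W5 ≈ 800, W4 ≈ 700, W1 ≈ 600.

W4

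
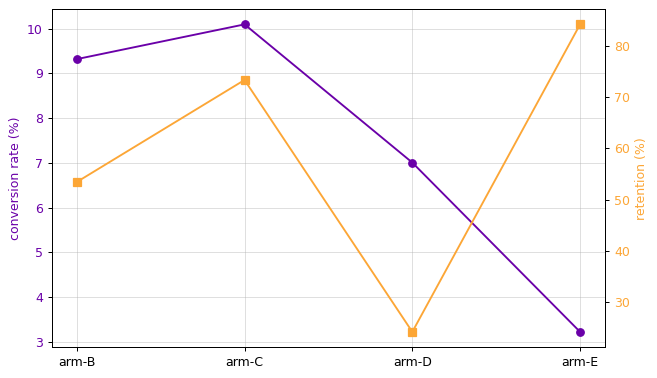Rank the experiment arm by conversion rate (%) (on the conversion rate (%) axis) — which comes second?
Top 3 (on the conversion rate (%) axis): arm-C ≈ 10, arm-B ≈ 9, arm-D ≈ 7.

arm-B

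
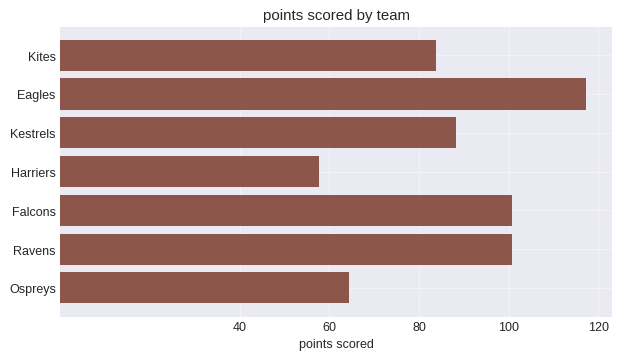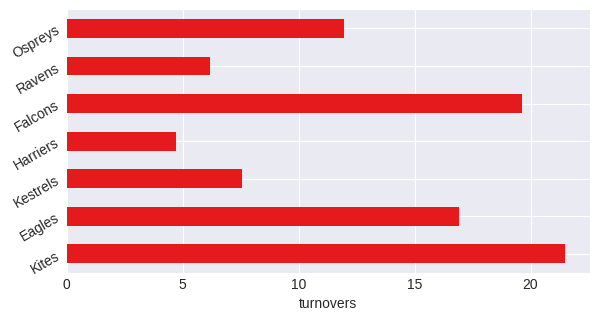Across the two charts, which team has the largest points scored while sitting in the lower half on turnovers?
Chart 2 median turnovers ≈ 12; below-median teams: Kestrels, Harriers, Ravens. Among those, Ravens has the highest points scored (≈ 100).

Ravens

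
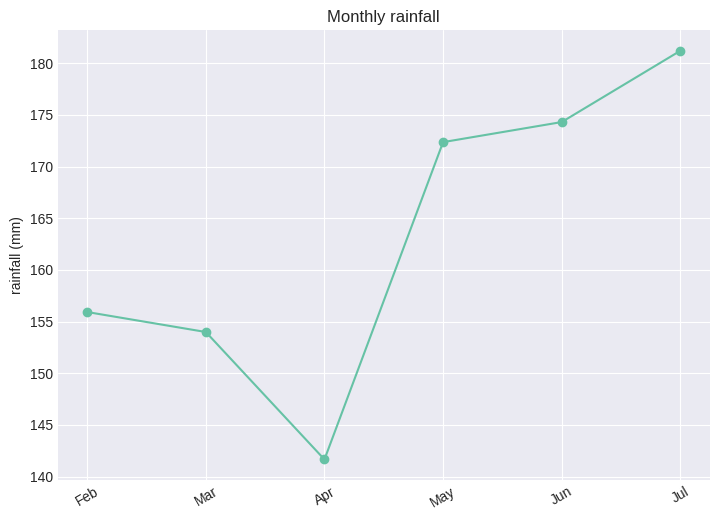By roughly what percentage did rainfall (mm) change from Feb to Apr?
≈ -9.7%

Feb ≈ 155, Apr ≈ 140; (140 − 155) / 155 ≈ -9.7%.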